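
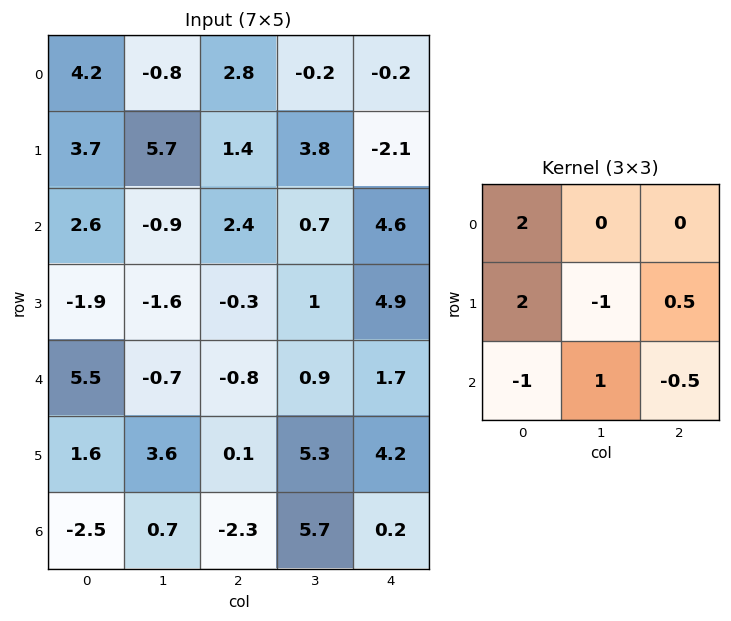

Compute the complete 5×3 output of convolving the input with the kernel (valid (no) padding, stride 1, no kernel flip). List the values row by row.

Output[0,0]: The receptive field on the input at this output position is [4.2 -0.8 2.8 / 3.7 5.7 1.4 / 2.6 -0.9 2.4]. Elementwise product with the kernel and sum: 4.2·2 + 3.7·2 + 5.7·-1 + 1.4·0.5 + 2.6·-1 + -0.9·1 + 2.4·-0.5.
Output[0,1]: The receptive field on the input at this output position is [-0.8 2.8 -0.2 / 5.7 1.4 3.8 / -0.9 2.4 0.7]. Elementwise product with the kernel and sum: -0.8·2 + 5.7·2 + 1.4·-1 + 3.8·0.5 + -0.9·-1 + 2.4·1 + 0.7·-0.5.

6.1 13.25 -0.45
15.15 8.35 8.05
-2.95 -4.75 6.5
9.45 -9.5 0.85
15 2.5 3.3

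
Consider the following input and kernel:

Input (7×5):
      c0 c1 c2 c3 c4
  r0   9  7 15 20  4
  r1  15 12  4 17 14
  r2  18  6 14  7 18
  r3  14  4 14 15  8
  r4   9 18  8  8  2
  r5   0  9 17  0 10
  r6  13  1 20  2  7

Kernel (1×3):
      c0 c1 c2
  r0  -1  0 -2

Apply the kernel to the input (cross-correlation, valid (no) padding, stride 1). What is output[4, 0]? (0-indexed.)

-25

The receptive field on the input at this output position is [9 18 8]. Elementwise product with the kernel and sum: 9·-1 + 8·-2.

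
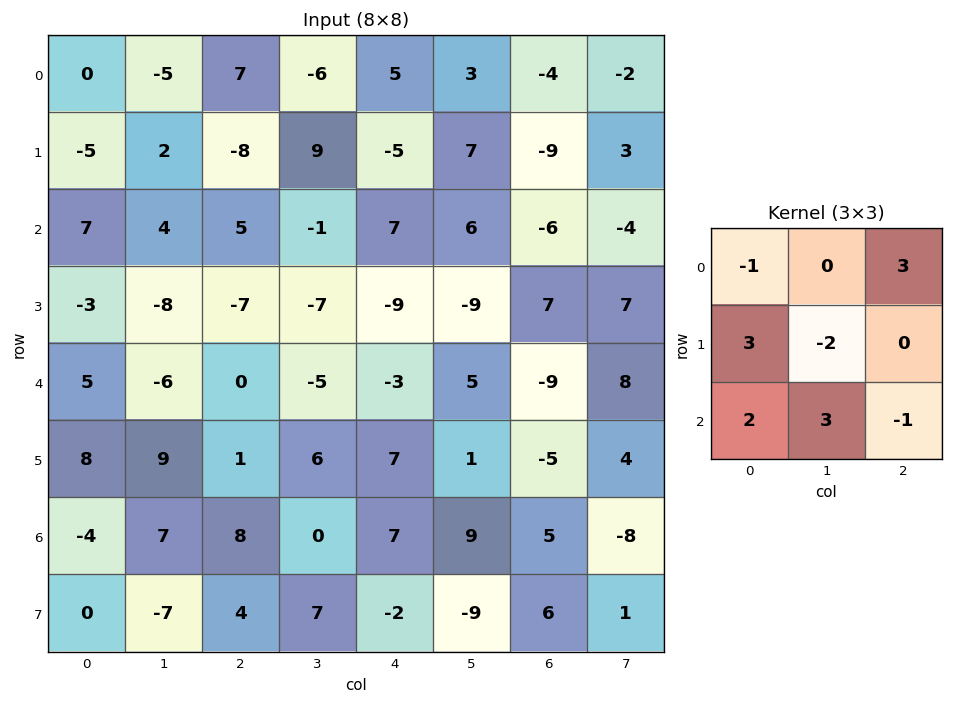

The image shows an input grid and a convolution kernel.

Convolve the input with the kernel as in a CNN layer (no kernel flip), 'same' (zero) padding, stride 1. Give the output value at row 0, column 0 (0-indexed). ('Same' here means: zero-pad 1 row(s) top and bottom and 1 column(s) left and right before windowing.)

-17

The receptive field on the zero-padded input at this output position is [0 0 0 / 0 0 -5 / 0 -5 2]. Elementwise product with the kernel and sum: 0·-1 + 0·3 + 0·3 + 0·-2 + 0·2 + -5·3 + 2·-1.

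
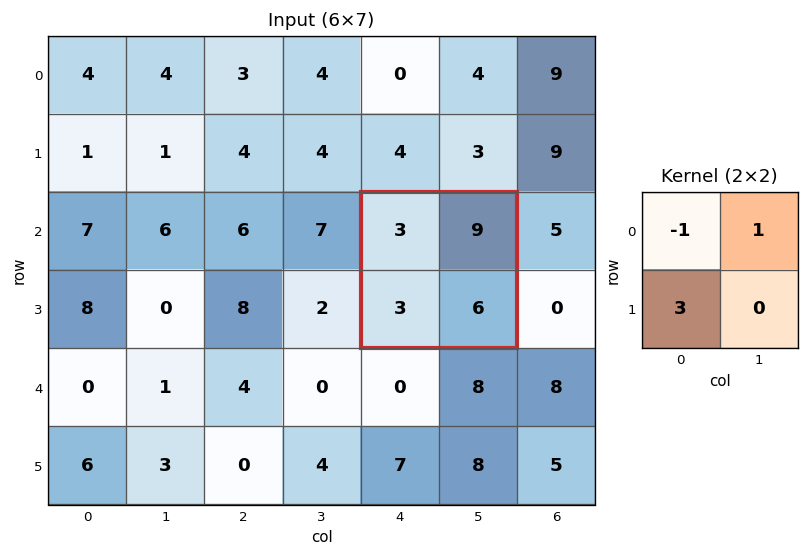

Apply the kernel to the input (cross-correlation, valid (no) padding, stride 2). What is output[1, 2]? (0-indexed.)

The receptive field on the input at this output position is [3 9 / 3 6]. Elementwise product with the kernel and sum: 3·-1 + 9·1 + 3·3.

15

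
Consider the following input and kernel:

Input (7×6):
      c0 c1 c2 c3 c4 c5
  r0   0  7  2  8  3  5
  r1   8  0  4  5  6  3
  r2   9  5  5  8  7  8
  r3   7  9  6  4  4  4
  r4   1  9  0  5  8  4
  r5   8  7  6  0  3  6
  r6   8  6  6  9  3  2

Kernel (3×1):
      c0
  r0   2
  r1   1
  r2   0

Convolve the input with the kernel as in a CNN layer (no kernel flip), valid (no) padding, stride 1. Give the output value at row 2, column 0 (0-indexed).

25

The receptive field on the input at this output position is [9 / 7 / 1]. Elementwise product with the kernel and sum: 9·2 + 7·1.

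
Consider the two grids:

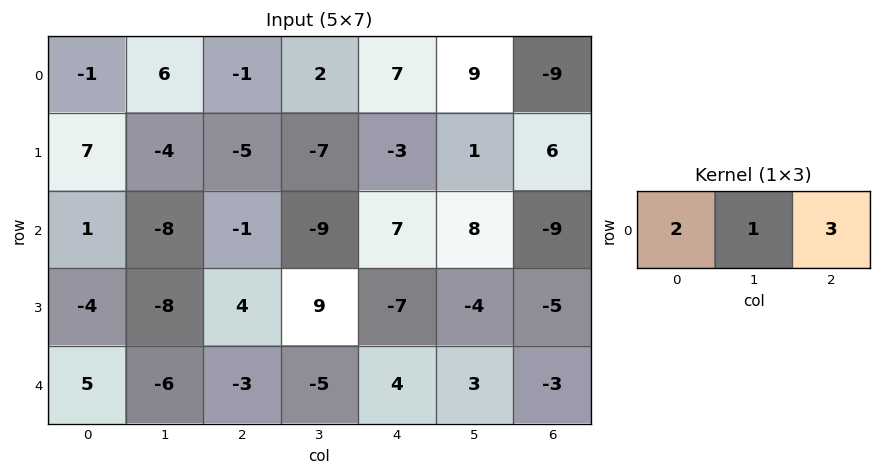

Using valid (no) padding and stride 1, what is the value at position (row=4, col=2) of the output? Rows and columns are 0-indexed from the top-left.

1

The receptive field on the input at this output position is [-3 -5 4]. Elementwise product with the kernel and sum: -3·2 + -5·1 + 4·3.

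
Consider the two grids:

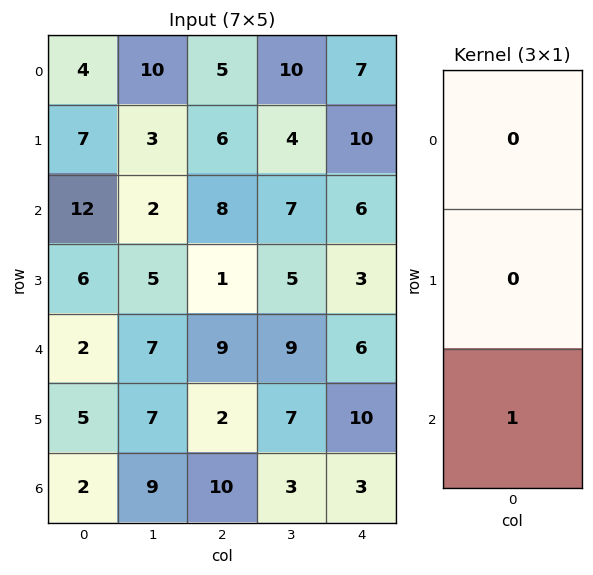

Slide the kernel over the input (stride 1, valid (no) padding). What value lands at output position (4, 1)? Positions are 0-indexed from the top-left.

The receptive field on the input at this output position is [7 / 7 / 9]. Elementwise product with the kernel and sum: 9·1.

9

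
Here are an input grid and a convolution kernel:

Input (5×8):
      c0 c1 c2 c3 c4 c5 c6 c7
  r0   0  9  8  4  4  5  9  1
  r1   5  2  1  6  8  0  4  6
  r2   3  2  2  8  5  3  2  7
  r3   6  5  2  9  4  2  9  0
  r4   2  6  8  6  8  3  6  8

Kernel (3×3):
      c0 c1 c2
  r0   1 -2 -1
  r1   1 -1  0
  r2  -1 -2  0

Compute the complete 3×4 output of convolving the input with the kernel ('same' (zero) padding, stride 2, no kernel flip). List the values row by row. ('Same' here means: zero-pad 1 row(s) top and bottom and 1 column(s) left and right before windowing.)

Output[0,0]: The receptive field on the zero-padded input at this output position is [0 0 0 / 0 0 9 / 0 5 2]. Elementwise product with the kernel and sum: 0·1 + 0·-2 + 0·-1 + 0·1 + 0·-1 + 0·-1 + 5·-2.
Output[0,1]: The receptive field on the zero-padded input at this output position is [0 0 0 / 9 8 4 / 2 1 6]. Elementwise product with the kernel and sum: 0·1 + 0·-2 + 0·-1 + 9·1 + 8·-1 + 2·-1 + 1·-2.

-10 -3 -22 -12
-27 -15 -24 -33
-19 -10 -3 -19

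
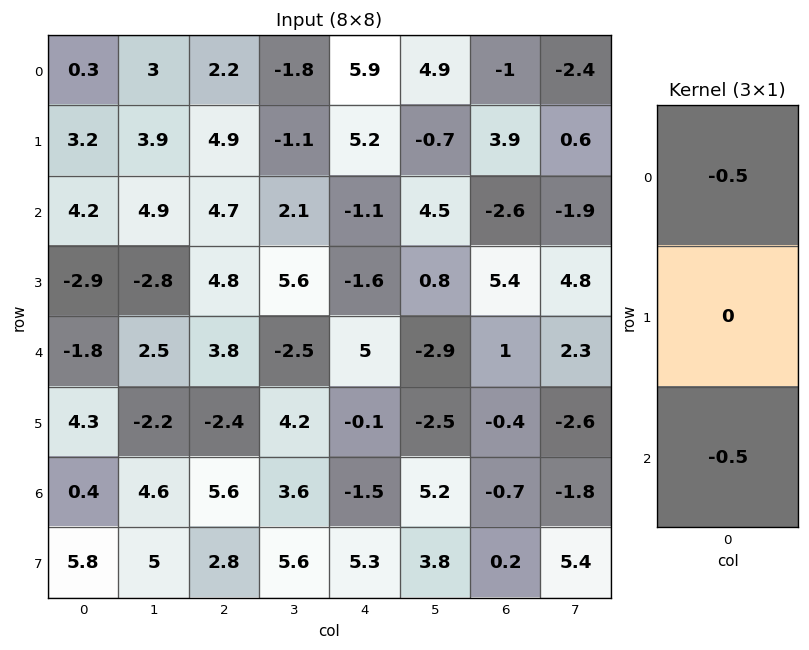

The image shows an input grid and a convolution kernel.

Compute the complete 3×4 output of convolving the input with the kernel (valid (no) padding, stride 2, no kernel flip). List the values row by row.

-2.25 -3.45 -2.4 1.8
-1.2 -4.25 -1.95 0.8
0.7 -4.7 -1.75 -0.15

Output[0,0]: The receptive field on the input at this output position is [0.3 / 3.2 / 4.2]. Elementwise product with the kernel and sum: 0.3·-0.5 + 4.2·-0.5.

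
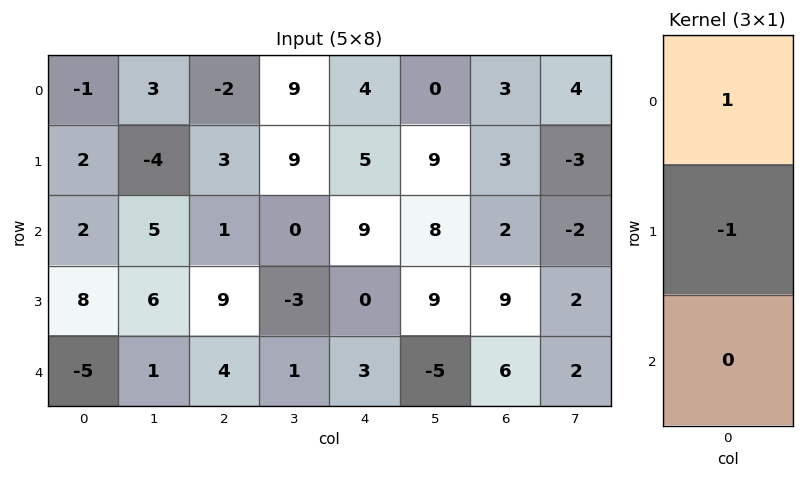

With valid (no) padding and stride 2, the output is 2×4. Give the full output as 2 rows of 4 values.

Output[0,0]: The receptive field on the input at this output position is [-1 / 2 / 2]. Elementwise product with the kernel and sum: -1·1 + 2·-1.

-3 -5 -1 0
-6 -8 9 -7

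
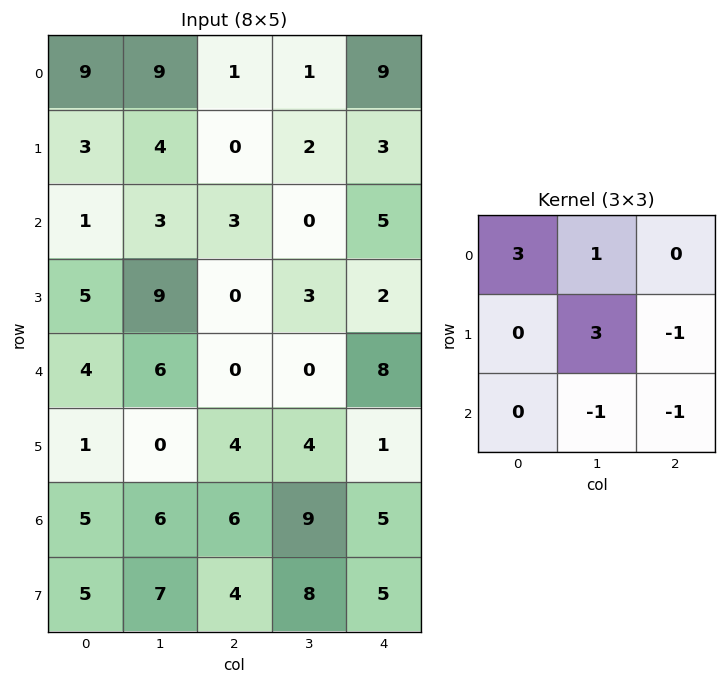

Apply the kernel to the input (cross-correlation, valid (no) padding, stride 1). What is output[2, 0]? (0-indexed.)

The receptive field on the input at this output position is [1 3 3 / 5 9 0 / 4 6 0]. Elementwise product with the kernel and sum: 1·3 + 3·1 + 9·3 + 0·-1 + 6·-1 + 0·-1.

27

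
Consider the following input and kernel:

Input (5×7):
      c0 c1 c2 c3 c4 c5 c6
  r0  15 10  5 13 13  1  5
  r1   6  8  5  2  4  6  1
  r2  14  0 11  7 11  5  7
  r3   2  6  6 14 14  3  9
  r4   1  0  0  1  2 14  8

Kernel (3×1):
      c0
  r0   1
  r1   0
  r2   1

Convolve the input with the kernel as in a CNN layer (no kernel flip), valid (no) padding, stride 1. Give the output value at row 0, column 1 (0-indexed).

10

The receptive field on the input at this output position is [10 / 8 / 0]. Elementwise product with the kernel and sum: 10·1 + 0·1.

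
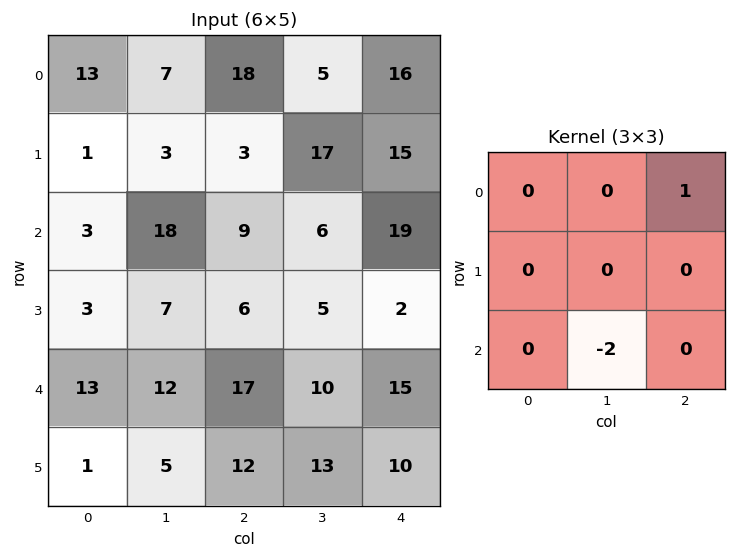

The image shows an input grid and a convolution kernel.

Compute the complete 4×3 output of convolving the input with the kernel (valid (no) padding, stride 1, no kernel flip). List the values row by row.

-18 -13 4
-11 5 5
-15 -28 -1
-4 -19 -24

Output[0,0]: The receptive field on the input at this output position is [13 7 18 / 1 3 3 / 3 18 9]. Elementwise product with the kernel and sum: 18·1 + 18·-2.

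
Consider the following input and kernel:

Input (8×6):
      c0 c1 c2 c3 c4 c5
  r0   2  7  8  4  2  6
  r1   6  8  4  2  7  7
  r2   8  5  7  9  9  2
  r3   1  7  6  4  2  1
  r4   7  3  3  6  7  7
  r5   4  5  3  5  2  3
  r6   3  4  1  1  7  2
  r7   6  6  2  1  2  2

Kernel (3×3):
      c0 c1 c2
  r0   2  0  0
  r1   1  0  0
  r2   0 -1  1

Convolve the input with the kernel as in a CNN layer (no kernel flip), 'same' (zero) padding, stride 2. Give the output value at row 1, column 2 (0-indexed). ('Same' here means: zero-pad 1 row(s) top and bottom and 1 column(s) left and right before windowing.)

12

The receptive field on the zero-padded input at this output position is [2 7 7 / 9 9 2 / 4 2 1]. Elementwise product with the kernel and sum: 2·2 + 9·1 + 2·-1 + 1·1.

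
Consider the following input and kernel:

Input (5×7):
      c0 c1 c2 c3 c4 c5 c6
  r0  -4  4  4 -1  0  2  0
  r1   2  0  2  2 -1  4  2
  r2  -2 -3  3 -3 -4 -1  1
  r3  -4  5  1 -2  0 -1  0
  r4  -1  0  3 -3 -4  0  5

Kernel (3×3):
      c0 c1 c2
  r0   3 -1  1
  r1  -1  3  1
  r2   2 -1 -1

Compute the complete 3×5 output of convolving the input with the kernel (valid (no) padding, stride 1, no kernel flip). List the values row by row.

Output[0,0]: The receptive field on the input at this output position is [-4 4 4 / 2 0 2 / -2 -3 3]. Elementwise product with the kernel and sum: -4·3 + 4·-1 + 4·1 + 2·-1 + 0·3 + 2·1 + -2·2 + -3·-1 + 3·-1.
Output[0,1]: The receptive field on the input at this output position is [4 4 -1 / 0 2 2 / -3 3 -3]. Elementwise product with the kernel and sum: 4·3 + 4·-1 + -1·1 + 0·-1 + 2·3 + 2·1 + -3·2 + 3·-1 + -3·-1.

-16 9 29 -3 5
-10 20 -9 -2 -2
15 -19 14 -7 -26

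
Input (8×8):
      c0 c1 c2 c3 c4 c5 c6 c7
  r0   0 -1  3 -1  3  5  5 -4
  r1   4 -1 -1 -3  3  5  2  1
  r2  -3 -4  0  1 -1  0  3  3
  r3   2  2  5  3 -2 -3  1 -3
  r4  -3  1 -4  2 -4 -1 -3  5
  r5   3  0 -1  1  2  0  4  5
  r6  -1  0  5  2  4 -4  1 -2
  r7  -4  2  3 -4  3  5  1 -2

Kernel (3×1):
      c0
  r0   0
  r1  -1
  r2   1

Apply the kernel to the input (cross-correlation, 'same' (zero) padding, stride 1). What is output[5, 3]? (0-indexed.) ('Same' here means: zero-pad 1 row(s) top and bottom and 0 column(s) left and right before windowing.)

The receptive field on the zero-padded input at this output position is [2 / 1 / 2]. Elementwise product with the kernel and sum: 1·-1 + 2·1.

1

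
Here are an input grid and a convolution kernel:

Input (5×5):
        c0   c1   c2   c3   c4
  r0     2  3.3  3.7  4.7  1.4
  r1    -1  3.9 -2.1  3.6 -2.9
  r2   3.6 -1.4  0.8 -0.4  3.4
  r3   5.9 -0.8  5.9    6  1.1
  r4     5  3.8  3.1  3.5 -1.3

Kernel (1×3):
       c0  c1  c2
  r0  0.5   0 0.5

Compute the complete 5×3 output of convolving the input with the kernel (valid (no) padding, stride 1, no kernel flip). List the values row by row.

Output[0,0]: The receptive field on the input at this output position is [2 3.3 3.7]. Elementwise product with the kernel and sum: 2·0.5 + 3.7·0.5.
Output[0,1]: The receptive field on the input at this output position is [3.3 3.7 4.7]. Elementwise product with the kernel and sum: 3.3·0.5 + 4.7·0.5.

2.85 4 2.55
-1.55 3.75 -2.5
2.2 -0.9 2.1
5.9 2.6 3.5
4.05 3.65 0.9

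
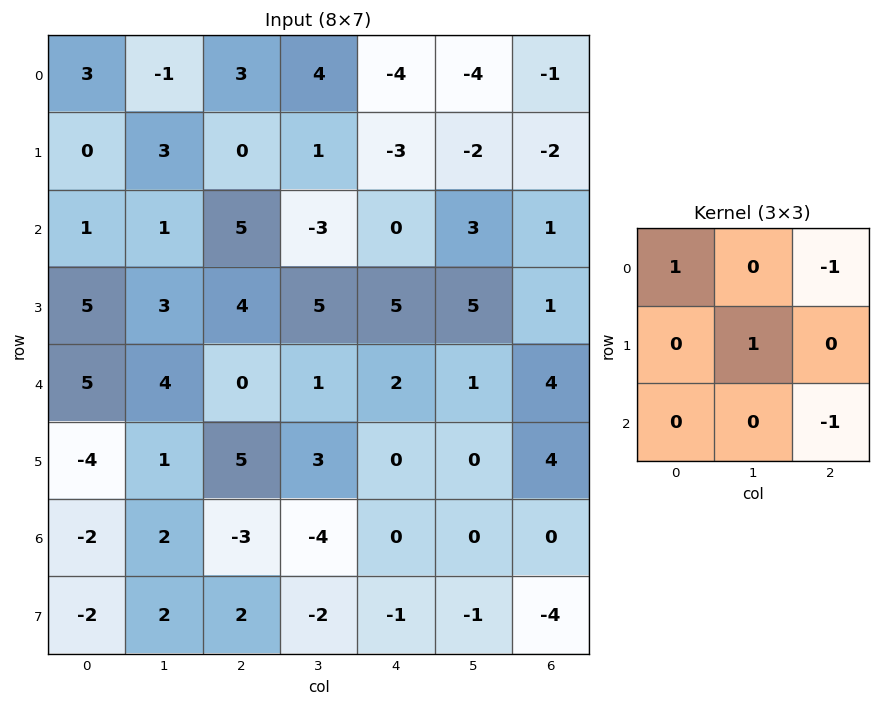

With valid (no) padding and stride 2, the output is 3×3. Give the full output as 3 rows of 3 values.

Output[0,0]: The receptive field on the input at this output position is [3 -1 3 / 0 3 0 / 1 1 5]. Elementwise product with the kernel and sum: 3·1 + 3·-1 + 3·1 + 5·-1.

-2 8 -6
-1 8 0
9 1 -2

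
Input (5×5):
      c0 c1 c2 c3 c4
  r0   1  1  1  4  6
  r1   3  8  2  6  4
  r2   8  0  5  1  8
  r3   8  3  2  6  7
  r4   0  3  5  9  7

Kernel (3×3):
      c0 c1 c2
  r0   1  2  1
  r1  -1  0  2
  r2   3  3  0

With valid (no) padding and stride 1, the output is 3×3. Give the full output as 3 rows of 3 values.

Output[0,0]: The receptive field on the input at this output position is [1 1 1 / 3 8 2 / 8 0 5]. Elementwise product with the kernel and sum: 1·1 + 1·2 + 1·1 + 3·-1 + 2·2 + 8·3 + 0·3.
Output[0,1]: The receptive field on the input at this output position is [1 1 4 / 8 2 6 / 0 5 1]. Elementwise product with the kernel and sum: 1·1 + 1·2 + 4·1 + 8·-1 + 6·2 + 0·3 + 5·3.

29 26 39
56 35 53
18 44 69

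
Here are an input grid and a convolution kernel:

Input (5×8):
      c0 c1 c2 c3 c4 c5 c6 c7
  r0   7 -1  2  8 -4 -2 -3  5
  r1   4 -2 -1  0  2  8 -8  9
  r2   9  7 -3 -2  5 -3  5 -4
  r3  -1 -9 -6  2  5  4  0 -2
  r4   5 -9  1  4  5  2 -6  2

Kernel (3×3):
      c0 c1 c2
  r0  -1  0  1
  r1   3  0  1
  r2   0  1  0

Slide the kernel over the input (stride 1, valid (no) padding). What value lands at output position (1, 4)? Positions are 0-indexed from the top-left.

14

The receptive field on the input at this output position is [2 8 -8 / 5 -3 5 / 5 4 0]. Elementwise product with the kernel and sum: 2·-1 + -8·1 + 5·3 + 5·1 + 4·1.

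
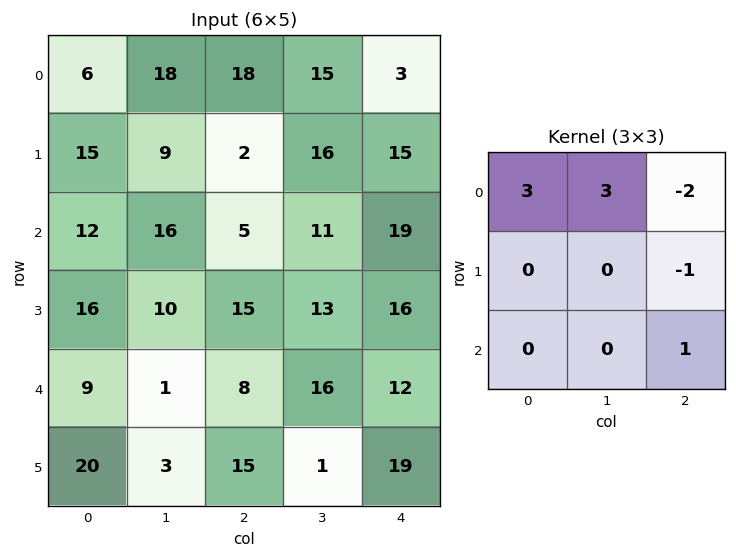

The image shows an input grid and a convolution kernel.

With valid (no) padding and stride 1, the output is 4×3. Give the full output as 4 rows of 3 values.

Output[0,0]: The receptive field on the input at this output position is [6 18 18 / 15 9 2 / 12 16 5]. Elementwise product with the kernel and sum: 6·3 + 18·3 + 18·-2 + 2·-1 + 5·1.
Output[0,1]: The receptive field on the input at this output position is [18 18 15 / 9 2 16 / 16 5 11]. Elementwise product with the kernel and sum: 18·3 + 18·3 + 15·-2 + 16·-1 + 11·1.

39 73 97
78 3 21
67 44 6
55 34 59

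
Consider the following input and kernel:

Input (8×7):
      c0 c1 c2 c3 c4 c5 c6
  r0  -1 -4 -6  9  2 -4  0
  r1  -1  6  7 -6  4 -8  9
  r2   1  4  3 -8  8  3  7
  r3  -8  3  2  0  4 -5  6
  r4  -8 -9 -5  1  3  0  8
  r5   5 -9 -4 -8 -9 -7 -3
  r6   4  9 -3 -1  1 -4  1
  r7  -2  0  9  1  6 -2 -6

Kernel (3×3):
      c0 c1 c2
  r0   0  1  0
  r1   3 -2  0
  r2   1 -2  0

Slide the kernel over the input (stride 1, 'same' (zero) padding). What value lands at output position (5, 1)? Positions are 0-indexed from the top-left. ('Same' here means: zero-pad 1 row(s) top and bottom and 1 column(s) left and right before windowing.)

The receptive field on the zero-padded input at this output position is [-8 -9 -5 / 5 -9 -4 / 4 9 -3]. Elementwise product with the kernel and sum: -9·1 + 5·3 + -9·-2 + 4·1 + 9·-2.

10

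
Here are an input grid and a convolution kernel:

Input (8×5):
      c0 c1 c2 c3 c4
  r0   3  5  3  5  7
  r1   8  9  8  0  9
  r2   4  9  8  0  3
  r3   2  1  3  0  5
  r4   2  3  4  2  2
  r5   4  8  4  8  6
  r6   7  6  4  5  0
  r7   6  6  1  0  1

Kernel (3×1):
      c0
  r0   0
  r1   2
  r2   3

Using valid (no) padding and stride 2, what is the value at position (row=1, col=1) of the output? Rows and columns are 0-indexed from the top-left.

18

The receptive field on the input at this output position is [8 / 3 / 4]. Elementwise product with the kernel and sum: 3·2 + 4·3.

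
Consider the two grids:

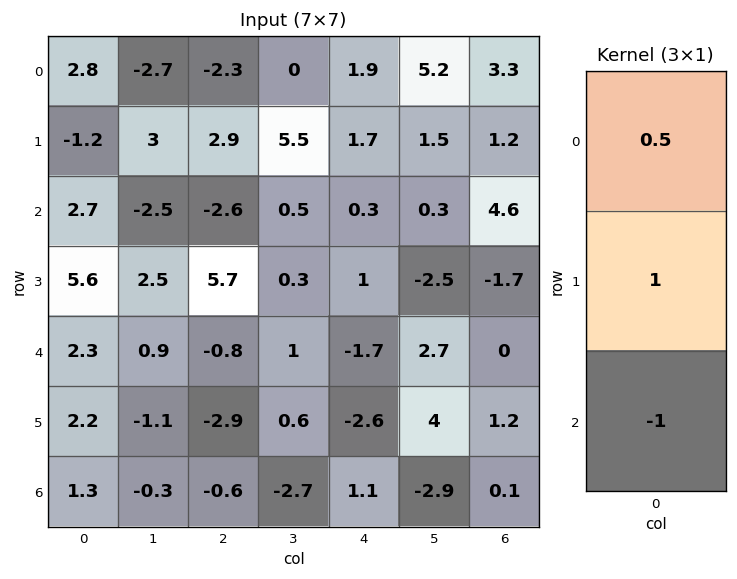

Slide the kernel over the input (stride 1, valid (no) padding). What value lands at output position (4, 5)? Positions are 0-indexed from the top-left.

8.25

The receptive field on the input at this output position is [2.7 / 4 / -2.9]. Elementwise product with the kernel and sum: 2.7·0.5 + 4·1 + -2.9·-1.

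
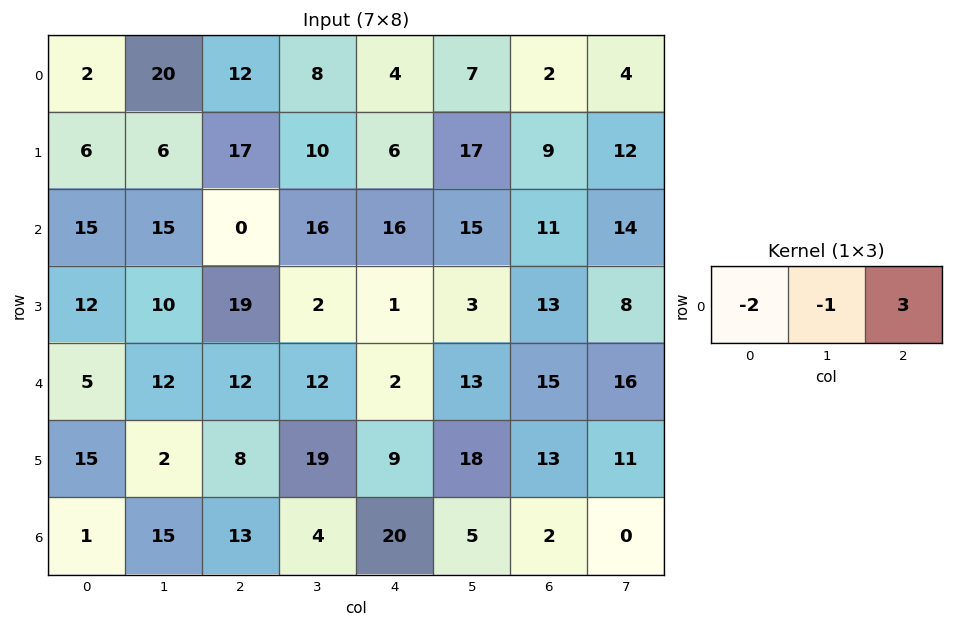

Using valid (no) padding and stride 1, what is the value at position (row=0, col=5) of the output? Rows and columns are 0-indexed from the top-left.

-4

The receptive field on the input at this output position is [7 2 4]. Elementwise product with the kernel and sum: 7·-2 + 2·-1 + 4·3.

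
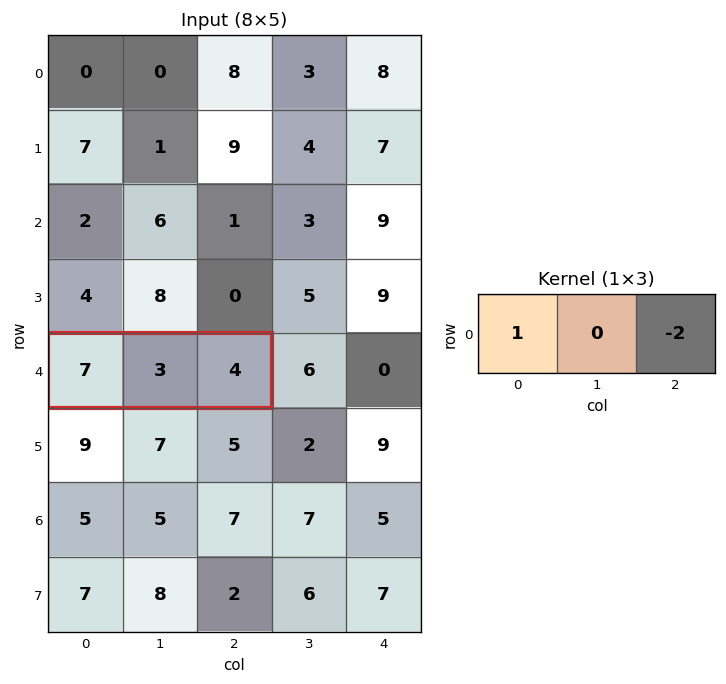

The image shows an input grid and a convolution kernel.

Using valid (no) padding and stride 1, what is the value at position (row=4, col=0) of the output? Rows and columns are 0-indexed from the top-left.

The receptive field on the input at this output position is [7 3 4]. Elementwise product with the kernel and sum: 7·1 + 4·-2.

-1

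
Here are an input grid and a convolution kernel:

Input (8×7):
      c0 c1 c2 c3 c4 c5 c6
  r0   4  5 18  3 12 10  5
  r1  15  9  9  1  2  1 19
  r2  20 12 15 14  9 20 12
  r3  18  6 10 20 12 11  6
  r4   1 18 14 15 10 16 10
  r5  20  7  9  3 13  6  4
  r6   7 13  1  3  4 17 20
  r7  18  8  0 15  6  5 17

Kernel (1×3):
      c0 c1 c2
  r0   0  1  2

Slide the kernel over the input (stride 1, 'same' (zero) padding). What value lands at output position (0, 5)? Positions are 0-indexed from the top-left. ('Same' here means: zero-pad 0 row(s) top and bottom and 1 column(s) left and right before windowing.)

20

The receptive field on the zero-padded input at this output position is [12 10 5]. Elementwise product with the kernel and sum: 10·1 + 5·2.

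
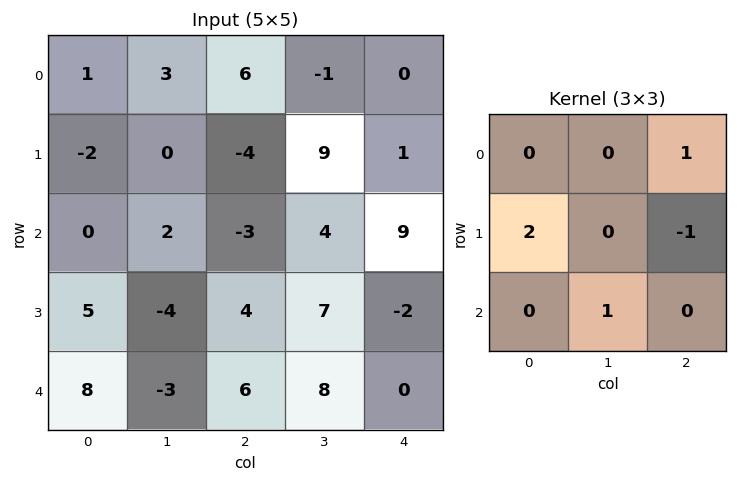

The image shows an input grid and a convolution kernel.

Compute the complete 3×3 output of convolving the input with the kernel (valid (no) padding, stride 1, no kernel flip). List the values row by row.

Output[0,0]: The receptive field on the input at this output position is [1 3 6 / -2 0 -4 / 0 2 -3]. Elementwise product with the kernel and sum: 6·1 + -2·2 + -4·-1 + 2·1.
Output[0,1]: The receptive field on the input at this output position is [3 6 -1 / 0 -4 9 / 2 -3 4]. Elementwise product with the kernel and sum: -1·1 + 0·2 + 9·-1 + -3·1.

8 -13 -5
-5 13 -7
0 -5 27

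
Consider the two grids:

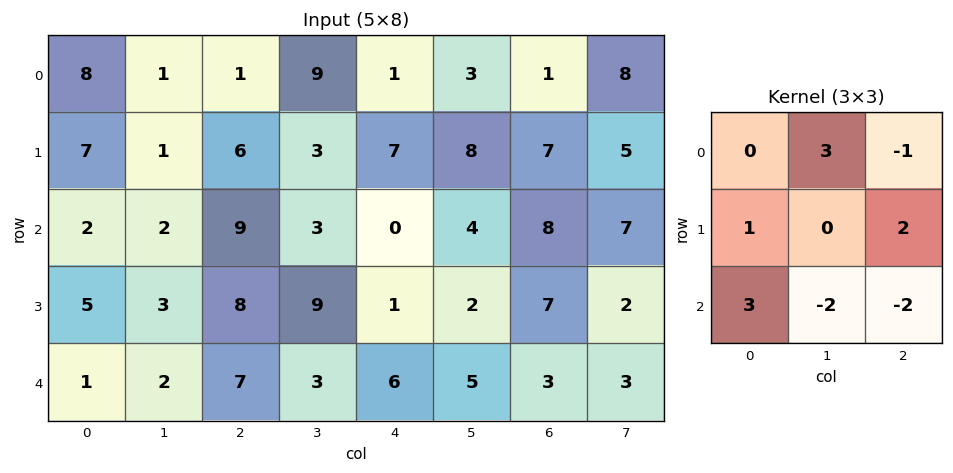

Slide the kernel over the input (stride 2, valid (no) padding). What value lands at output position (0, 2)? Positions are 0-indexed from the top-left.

The receptive field on the input at this output position is [1 3 1 / 7 8 7 / 0 4 8]. Elementwise product with the kernel and sum: 3·3 + 1·-1 + 7·1 + 7·2 + 0·3 + 4·-2 + 8·-2.

5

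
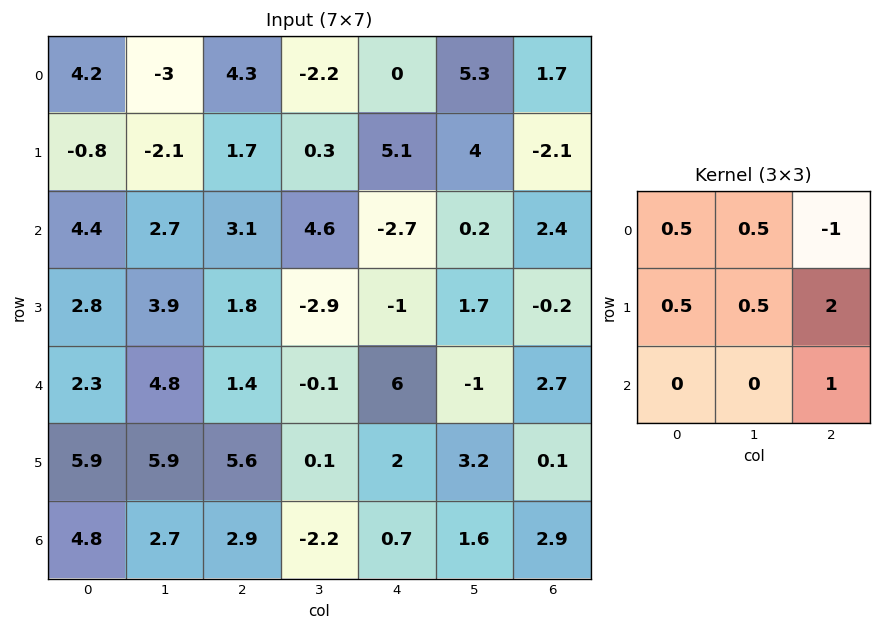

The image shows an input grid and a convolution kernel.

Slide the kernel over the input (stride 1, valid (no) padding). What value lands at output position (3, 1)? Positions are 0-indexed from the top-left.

8.75

The receptive field on the input at this output position is [3.9 1.8 -2.9 / 4.8 1.4 -0.1 / 5.9 5.6 0.1]. Elementwise product with the kernel and sum: 3.9·0.5 + 1.8·0.5 + -2.9·-1 + 4.8·0.5 + 1.4·0.5 + -0.1·2 + 0.1·1.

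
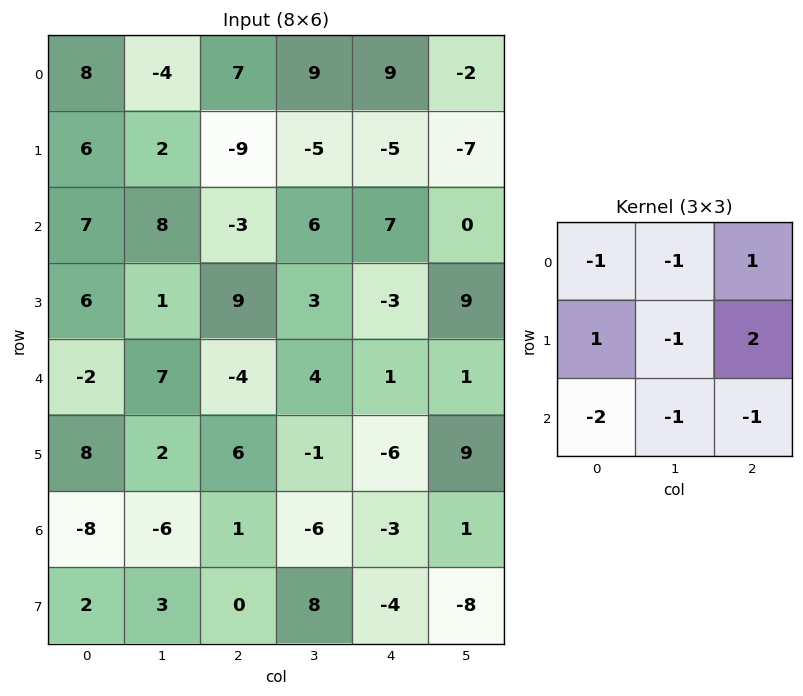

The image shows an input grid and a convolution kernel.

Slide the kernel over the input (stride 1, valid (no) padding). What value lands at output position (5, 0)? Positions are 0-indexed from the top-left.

The receptive field on the input at this output position is [8 2 6 / -8 -6 1 / 2 3 0]. Elementwise product with the kernel and sum: 8·-1 + 2·-1 + 6·1 + -8·1 + -6·-1 + 1·2 + 2·-2 + 3·-1 + 0·-1.

-11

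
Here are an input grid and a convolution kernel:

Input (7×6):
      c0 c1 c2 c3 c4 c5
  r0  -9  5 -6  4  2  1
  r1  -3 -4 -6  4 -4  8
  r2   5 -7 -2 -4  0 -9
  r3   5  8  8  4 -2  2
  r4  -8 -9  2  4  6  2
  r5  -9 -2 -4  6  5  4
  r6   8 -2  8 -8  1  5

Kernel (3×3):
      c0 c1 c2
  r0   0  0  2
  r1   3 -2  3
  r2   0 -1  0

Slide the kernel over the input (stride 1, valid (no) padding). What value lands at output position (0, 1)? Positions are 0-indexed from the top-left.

22

The receptive field on the input at this output position is [5 -6 4 / -4 -6 4 / -7 -2 -4]. Elementwise product with the kernel and sum: 4·2 + -4·3 + -6·-2 + 4·3 + -2·-1.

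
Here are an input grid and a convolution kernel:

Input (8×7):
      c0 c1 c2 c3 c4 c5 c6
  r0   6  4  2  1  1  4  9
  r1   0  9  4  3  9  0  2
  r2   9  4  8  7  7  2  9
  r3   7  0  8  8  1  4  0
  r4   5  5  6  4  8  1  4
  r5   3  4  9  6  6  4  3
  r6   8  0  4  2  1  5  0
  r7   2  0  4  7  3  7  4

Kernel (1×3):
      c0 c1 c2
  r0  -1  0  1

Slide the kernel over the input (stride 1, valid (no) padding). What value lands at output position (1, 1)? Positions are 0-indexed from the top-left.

The receptive field on the input at this output position is [9 4 3]. Elementwise product with the kernel and sum: 9·-1 + 3·1.

-6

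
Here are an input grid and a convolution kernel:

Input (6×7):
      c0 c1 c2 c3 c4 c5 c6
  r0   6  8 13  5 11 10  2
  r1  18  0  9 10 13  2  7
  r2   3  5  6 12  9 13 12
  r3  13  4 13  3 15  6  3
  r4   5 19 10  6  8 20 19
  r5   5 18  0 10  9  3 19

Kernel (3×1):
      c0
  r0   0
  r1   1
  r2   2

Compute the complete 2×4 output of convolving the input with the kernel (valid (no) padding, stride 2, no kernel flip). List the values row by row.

Output[0,0]: The receptive field on the input at this output position is [6 / 18 / 3]. Elementwise product with the kernel and sum: 18·1 + 3·2.

24 21 31 31
23 33 31 41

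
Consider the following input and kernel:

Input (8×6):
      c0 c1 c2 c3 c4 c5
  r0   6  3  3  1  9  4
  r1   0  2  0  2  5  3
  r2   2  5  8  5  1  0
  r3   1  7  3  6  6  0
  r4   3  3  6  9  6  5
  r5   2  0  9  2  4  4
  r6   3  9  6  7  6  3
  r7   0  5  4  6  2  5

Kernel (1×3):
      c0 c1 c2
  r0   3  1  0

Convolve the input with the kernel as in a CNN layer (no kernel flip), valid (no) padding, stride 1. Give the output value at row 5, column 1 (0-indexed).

9

The receptive field on the input at this output position is [0 9 2]. Elementwise product with the kernel and sum: 0·3 + 9·1.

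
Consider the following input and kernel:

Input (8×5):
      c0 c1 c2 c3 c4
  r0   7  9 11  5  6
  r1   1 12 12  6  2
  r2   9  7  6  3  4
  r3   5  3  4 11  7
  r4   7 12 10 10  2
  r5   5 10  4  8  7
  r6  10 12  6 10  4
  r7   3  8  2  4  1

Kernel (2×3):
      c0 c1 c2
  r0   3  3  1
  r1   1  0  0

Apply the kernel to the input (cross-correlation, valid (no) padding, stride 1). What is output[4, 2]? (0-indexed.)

66

The receptive field on the input at this output position is [10 10 2 / 4 8 7]. Elementwise product with the kernel and sum: 10·3 + 10·3 + 2·1 + 4·1.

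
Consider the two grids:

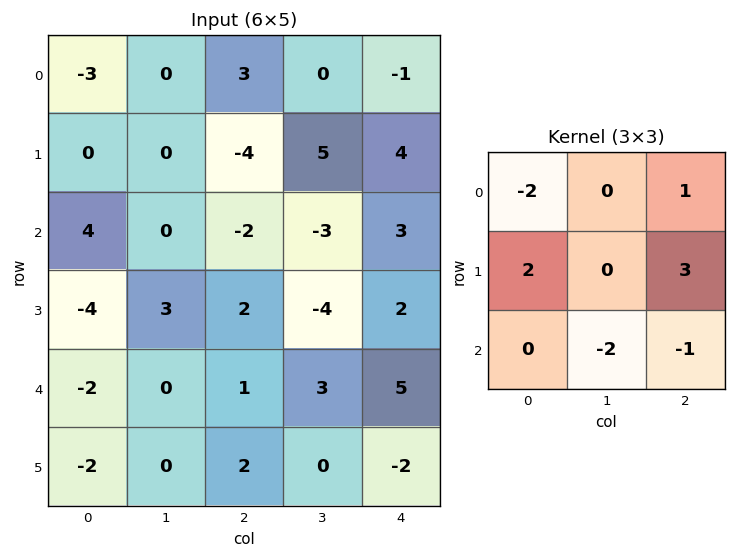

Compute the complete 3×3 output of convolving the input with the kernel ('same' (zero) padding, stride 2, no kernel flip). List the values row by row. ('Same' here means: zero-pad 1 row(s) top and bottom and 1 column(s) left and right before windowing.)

0 3 -8
5 -4 -20
7 -5 18

Output[0,0]: The receptive field on the zero-padded input at this output position is [0 0 0 / 0 -3 0 / 0 0 0]. Elementwise product with the kernel and sum: 0·-2 + 0·1 + 0·2 + 0·3 + 0·-2 + 0·-1.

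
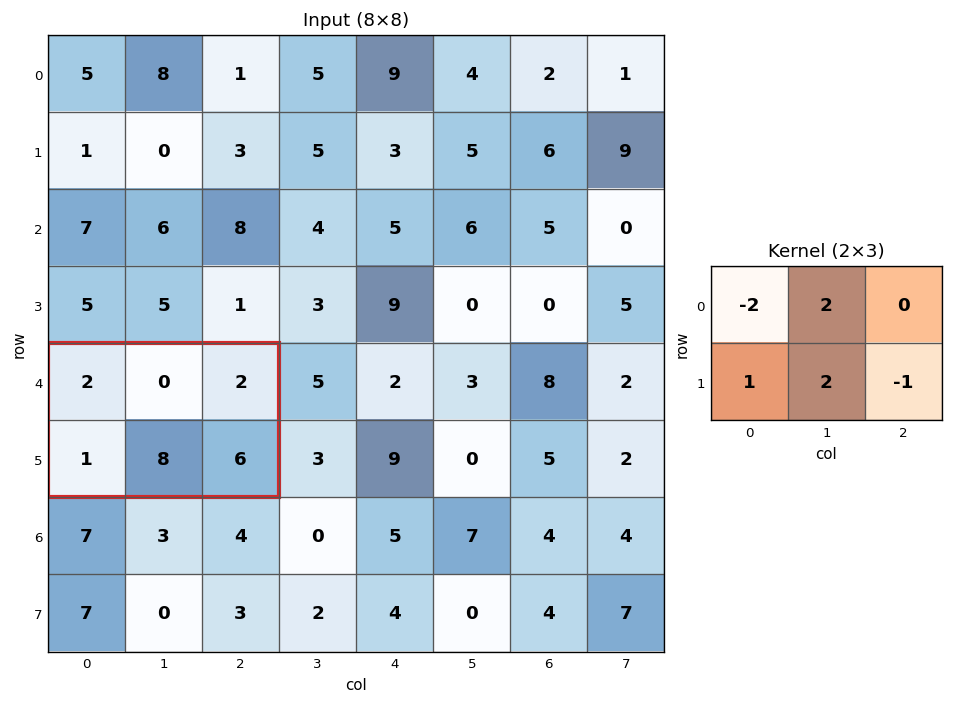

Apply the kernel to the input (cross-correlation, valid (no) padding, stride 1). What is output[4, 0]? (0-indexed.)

The receptive field on the input at this output position is [2 0 2 / 1 8 6]. Elementwise product with the kernel and sum: 2·-2 + 0·2 + 1·1 + 8·2 + 6·-1.

7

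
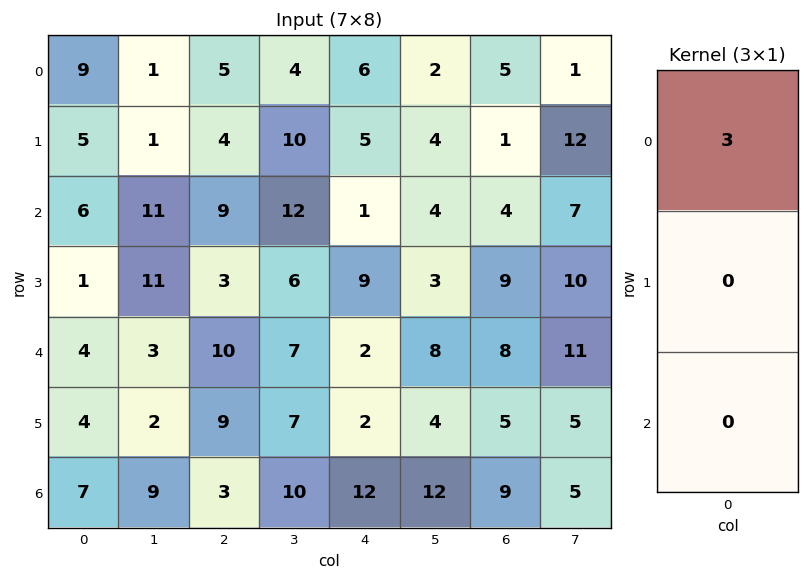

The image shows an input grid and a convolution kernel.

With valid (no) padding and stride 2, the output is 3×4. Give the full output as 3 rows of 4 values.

Output[0,0]: The receptive field on the input at this output position is [9 / 5 / 6]. Elementwise product with the kernel and sum: 9·3.

27 15 18 15
18 27 3 12
12 30 6 24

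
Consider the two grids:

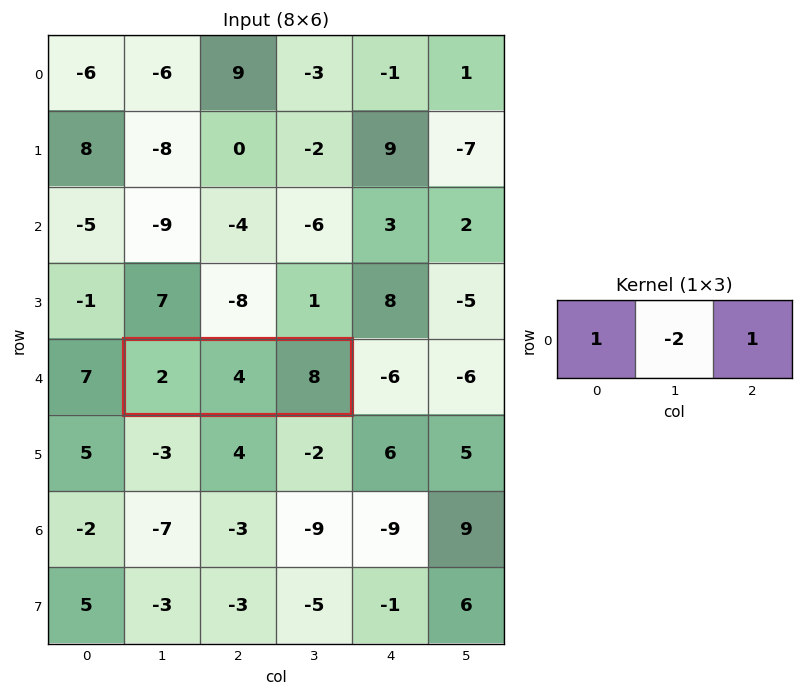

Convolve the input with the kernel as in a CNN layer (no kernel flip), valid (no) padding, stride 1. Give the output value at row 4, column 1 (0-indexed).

The receptive field on the input at this output position is [2 4 8]. Elementwise product with the kernel and sum: 2·1 + 4·-2 + 8·1.

2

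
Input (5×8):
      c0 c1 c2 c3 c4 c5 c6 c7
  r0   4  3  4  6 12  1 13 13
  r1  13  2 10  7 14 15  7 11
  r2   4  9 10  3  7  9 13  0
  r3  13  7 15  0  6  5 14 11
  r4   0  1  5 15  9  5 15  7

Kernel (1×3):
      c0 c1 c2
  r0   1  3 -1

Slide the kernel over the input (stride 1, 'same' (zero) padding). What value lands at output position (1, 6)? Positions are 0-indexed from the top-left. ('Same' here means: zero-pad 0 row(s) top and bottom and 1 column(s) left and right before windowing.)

The receptive field on the zero-padded input at this output position is [15 7 11]. Elementwise product with the kernel and sum: 15·1 + 7·3 + 11·-1.

25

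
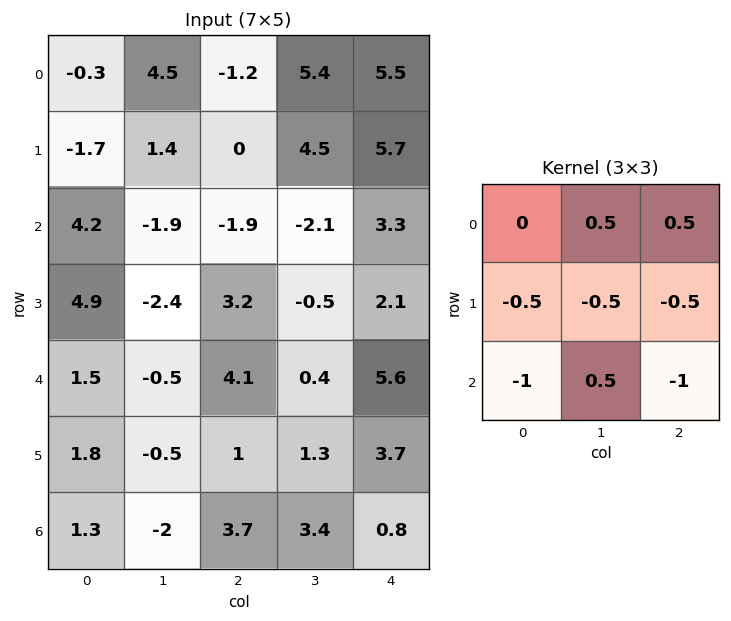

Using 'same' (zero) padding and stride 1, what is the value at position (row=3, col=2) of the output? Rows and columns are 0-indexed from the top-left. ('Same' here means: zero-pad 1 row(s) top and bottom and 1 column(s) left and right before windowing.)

The receptive field on the zero-padded input at this output position is [-1.9 -1.9 -2.1 / -2.4 3.2 -0.5 / -0.5 4.1 0.4]. Elementwise product with the kernel and sum: -1.9·0.5 + -2.1·0.5 + -2.4·-0.5 + 3.2·-0.5 + -0.5·-0.5 + -0.5·-1 + 4.1·0.5 + 0.4·-1.

-0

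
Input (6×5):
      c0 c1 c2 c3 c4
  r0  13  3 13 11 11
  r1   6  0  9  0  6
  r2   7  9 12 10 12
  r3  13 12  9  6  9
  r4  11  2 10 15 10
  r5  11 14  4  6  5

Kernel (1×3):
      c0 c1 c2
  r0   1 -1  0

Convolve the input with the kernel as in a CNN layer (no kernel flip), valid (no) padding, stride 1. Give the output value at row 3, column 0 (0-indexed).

The receptive field on the input at this output position is [13 12 9]. Elementwise product with the kernel and sum: 13·1 + 12·-1.

1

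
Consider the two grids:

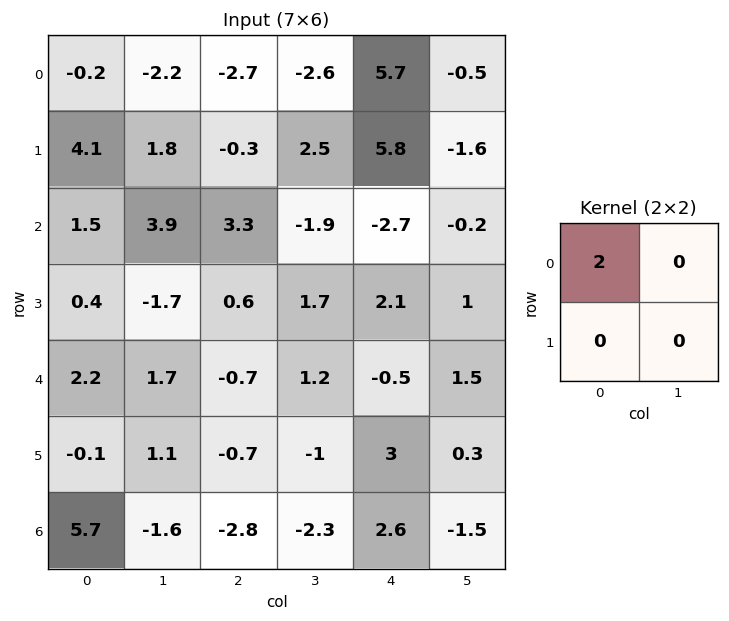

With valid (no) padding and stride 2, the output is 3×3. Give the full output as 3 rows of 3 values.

-0.4 -5.4 11.4
3 6.6 -5.4
4.4 -1.4 -1

Output[0,0]: The receptive field on the input at this output position is [-0.2 -2.2 / 4.1 1.8]. Elementwise product with the kernel and sum: -0.2·2.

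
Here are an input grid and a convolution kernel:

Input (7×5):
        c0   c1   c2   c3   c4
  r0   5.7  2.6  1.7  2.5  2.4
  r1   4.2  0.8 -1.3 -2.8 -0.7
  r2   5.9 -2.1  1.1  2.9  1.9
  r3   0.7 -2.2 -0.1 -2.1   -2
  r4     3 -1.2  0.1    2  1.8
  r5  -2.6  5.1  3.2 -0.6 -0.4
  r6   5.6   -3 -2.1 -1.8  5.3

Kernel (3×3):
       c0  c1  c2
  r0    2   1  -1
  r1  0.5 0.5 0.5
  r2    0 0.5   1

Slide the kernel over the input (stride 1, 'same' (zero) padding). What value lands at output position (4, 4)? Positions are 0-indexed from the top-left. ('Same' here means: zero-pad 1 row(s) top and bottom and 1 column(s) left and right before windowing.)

-4.5

The receptive field on the zero-padded input at this output position is [-2.1 -2 0 / 2 1.8 0 / -0.6 -0.4 0]. Elementwise product with the kernel and sum: -2.1·2 + -2·1 + 0·-1 + 2·0.5 + 1.8·0.5 + 0·0.5 + -0.4·0.5 + 0·1.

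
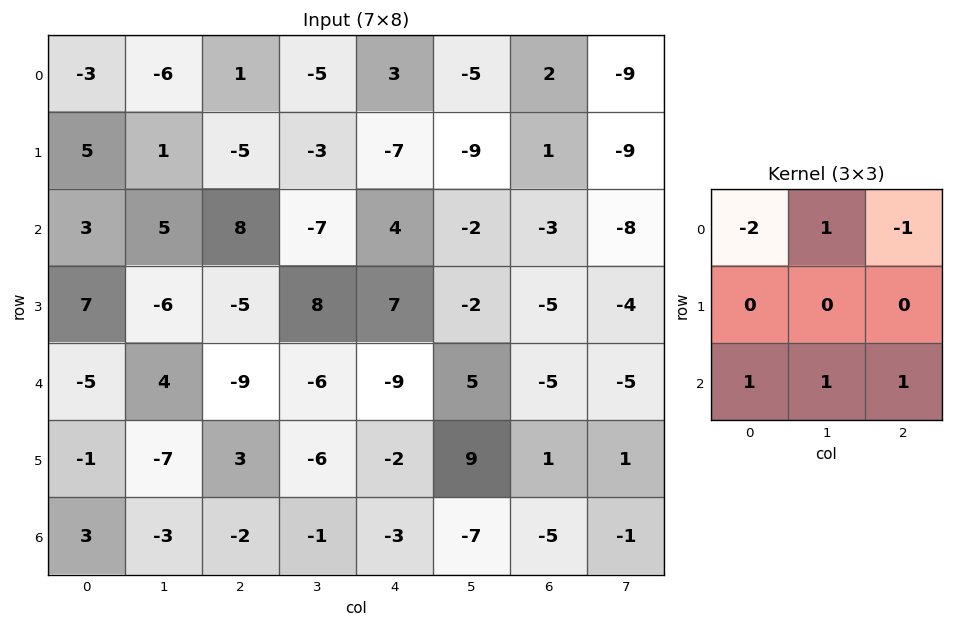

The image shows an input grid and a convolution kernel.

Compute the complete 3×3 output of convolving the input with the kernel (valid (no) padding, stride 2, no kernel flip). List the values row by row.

15 -5 -14
-19 -51 -16
21 15 13

Output[0,0]: The receptive field on the input at this output position is [-3 -6 1 / 5 1 -5 / 3 5 8]. Elementwise product with the kernel and sum: -3·-2 + -6·1 + 1·-1 + 3·1 + 5·1 + 8·1.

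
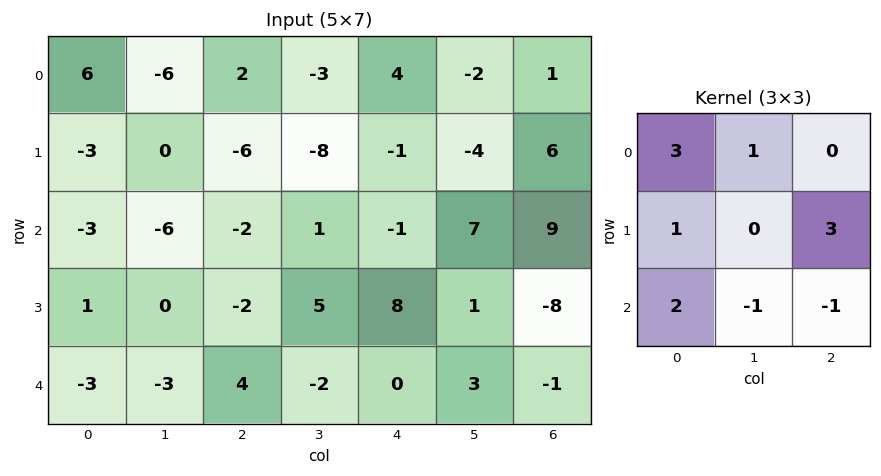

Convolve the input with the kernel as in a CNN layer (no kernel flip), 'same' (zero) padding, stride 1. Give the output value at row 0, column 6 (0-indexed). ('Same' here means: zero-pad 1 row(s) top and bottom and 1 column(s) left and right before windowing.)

-16

The receptive field on the zero-padded input at this output position is [0 0 0 / -2 1 0 / -4 6 0]. Elementwise product with the kernel and sum: 0·3 + 0·1 + -2·1 + 0·3 + -4·2 + 6·-1 + 0·-1.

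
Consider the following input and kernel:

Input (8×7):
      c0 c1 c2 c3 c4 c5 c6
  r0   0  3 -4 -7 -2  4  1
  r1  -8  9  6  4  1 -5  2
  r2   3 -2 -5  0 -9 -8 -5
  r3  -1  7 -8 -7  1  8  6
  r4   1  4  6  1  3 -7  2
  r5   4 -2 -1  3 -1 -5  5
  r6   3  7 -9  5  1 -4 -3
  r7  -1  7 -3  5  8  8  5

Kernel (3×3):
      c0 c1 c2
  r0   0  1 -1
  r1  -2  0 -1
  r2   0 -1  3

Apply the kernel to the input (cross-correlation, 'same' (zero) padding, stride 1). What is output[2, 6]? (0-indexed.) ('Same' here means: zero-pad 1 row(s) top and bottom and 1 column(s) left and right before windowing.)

12

The receptive field on the zero-padded input at this output position is [-5 2 0 / -8 -5 0 / 8 6 0]. Elementwise product with the kernel and sum: 2·1 + 0·-1 + -8·-2 + 0·-1 + 6·-1 + 0·3.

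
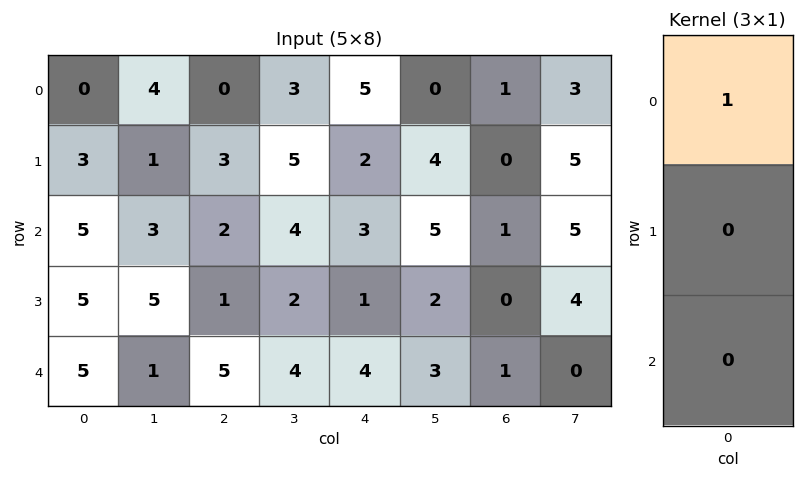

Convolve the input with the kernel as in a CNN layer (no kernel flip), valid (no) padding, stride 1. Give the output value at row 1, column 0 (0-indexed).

The receptive field on the input at this output position is [3 / 5 / 5]. Elementwise product with the kernel and sum: 3·1.

3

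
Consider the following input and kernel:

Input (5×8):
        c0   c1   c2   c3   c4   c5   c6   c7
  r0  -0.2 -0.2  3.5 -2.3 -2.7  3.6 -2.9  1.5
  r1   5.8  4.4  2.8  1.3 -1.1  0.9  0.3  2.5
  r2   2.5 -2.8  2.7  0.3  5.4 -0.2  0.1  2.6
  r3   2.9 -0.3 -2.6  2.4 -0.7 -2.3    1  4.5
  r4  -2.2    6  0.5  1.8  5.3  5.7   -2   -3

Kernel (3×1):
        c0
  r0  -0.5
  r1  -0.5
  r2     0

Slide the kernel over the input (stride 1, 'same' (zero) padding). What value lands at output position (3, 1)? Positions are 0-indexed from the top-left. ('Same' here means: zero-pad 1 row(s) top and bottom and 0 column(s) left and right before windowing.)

1.55

The receptive field on the zero-padded input at this output position is [-2.8 / -0.3 / 6]. Elementwise product with the kernel and sum: -2.8·-0.5 + -0.3·-0.5.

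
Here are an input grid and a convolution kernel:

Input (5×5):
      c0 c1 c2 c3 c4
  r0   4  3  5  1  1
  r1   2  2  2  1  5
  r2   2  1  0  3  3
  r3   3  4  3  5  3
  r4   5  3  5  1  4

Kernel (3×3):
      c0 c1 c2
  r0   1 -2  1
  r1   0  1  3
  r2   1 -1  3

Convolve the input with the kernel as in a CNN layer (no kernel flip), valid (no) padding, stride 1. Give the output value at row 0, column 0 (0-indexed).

The receptive field on the input at this output position is [4 3 5 / 2 2 2 / 2 1 0]. Elementwise product with the kernel and sum: 4·1 + 3·-2 + 5·1 + 2·1 + 2·3 + 2·1 + 1·-1 + 0·3.

12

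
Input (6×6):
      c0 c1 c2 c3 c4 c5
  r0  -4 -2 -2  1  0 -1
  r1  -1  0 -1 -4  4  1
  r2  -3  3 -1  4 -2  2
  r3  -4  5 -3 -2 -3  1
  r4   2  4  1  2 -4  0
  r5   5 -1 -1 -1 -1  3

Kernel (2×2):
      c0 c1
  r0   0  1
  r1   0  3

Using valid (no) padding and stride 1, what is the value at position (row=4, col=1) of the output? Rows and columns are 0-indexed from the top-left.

The receptive field on the input at this output position is [4 1 / -1 -1]. Elementwise product with the kernel and sum: 1·1 + -1·3.

-2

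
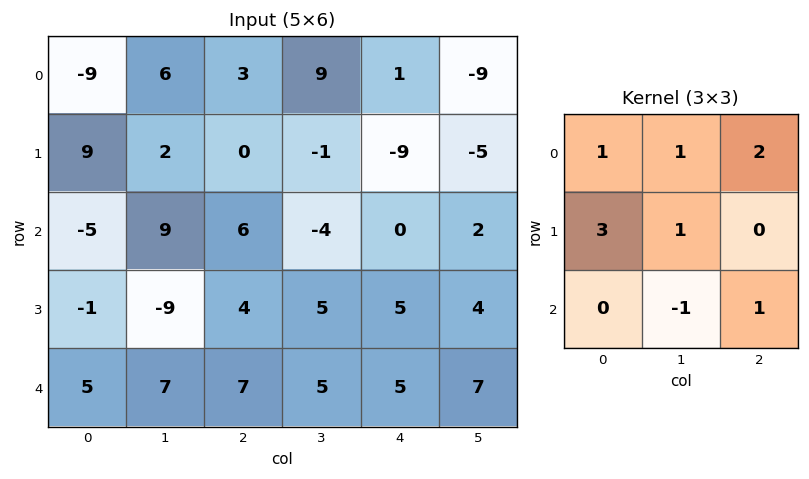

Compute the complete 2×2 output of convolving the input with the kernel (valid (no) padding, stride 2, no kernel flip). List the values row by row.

Output[0,0]: The receptive field on the input at this output position is [-9 6 3 / 9 2 0 / -5 9 6]. Elementwise product with the kernel and sum: -9·1 + 6·1 + 3·2 + 9·3 + 2·1 + 9·-1 + 6·1.

29 17
4 19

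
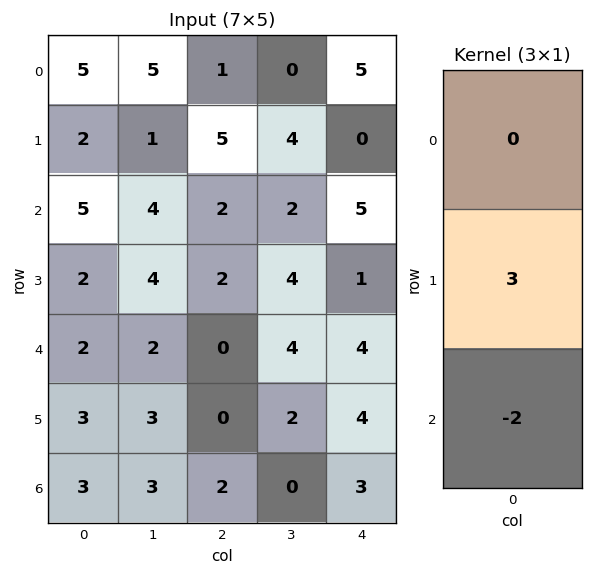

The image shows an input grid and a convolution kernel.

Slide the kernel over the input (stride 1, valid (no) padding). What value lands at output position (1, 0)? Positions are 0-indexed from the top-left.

The receptive field on the input at this output position is [2 / 5 / 2]. Elementwise product with the kernel and sum: 5·3 + 2·-2.

11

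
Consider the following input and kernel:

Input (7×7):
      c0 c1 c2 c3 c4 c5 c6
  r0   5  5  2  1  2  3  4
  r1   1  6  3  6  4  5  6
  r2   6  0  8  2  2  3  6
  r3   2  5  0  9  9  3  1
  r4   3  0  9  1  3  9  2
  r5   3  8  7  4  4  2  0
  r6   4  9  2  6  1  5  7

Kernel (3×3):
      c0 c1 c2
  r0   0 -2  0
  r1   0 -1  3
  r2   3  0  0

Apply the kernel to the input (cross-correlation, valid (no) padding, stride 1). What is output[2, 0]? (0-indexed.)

The receptive field on the input at this output position is [6 0 8 / 2 5 0 / 3 0 9]. Elementwise product with the kernel and sum: 0·-2 + 5·-1 + 0·3 + 3·3.

4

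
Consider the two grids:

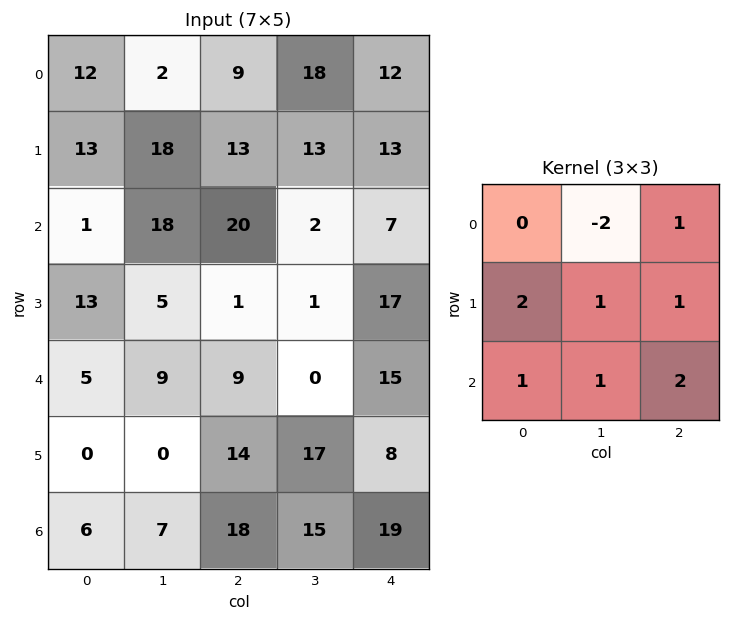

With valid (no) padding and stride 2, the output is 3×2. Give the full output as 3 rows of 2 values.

Output[0,0]: The receptive field on the input at this output position is [12 2 9 / 13 18 13 / 1 18 20]. Elementwise product with the kernel and sum: 2·-2 + 9·1 + 13·2 + 18·1 + 13·1 + 1·1 + 18·1 + 20·2.
Output[0,1]: The receptive field on the input at this output position is [9 18 12 / 13 13 13 / 20 2 7]. Elementwise product with the kernel and sum: 18·-2 + 12·1 + 13·2 + 13·1 + 13·1 + 20·1 + 2·1 + 7·2.

121 64
48 62
54 139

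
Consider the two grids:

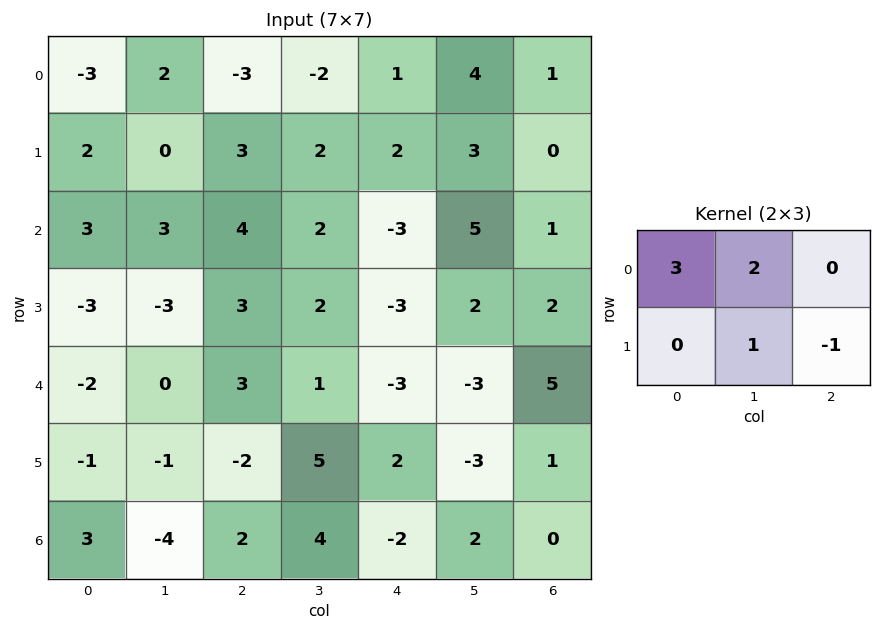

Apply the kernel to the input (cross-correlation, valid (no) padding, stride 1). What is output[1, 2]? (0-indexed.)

The receptive field on the input at this output position is [3 2 2 / 4 2 -3]. Elementwise product with the kernel and sum: 3·3 + 2·2 + 2·1 + -3·-1.

18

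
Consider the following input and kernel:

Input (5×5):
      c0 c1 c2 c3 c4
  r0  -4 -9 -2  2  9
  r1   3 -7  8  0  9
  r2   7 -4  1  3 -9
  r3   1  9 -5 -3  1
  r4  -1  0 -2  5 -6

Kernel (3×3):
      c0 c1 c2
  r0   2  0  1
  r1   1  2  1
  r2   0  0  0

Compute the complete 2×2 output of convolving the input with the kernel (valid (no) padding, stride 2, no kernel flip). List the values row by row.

-13 22
29 -17

Output[0,0]: The receptive field on the input at this output position is [-4 -9 -2 / 3 -7 8 / 7 -4 1]. Elementwise product with the kernel and sum: -4·2 + -2·1 + 3·1 + -7·2 + 8·1.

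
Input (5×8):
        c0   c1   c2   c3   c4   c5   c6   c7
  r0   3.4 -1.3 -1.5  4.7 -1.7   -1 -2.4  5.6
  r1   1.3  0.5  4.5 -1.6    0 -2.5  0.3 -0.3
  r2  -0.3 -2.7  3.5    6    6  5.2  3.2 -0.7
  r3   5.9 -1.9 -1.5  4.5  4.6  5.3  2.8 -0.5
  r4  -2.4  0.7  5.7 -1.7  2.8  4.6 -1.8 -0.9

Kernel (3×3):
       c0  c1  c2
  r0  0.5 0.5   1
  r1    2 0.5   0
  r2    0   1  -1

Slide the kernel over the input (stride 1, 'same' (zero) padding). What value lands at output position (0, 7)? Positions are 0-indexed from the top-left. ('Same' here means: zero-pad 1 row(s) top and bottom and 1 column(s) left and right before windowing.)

-2.3

The receptive field on the zero-padded input at this output position is [0 0 0 / -2.4 5.6 0 / 0.3 -0.3 0]. Elementwise product with the kernel and sum: 0·0.5 + 0·0.5 + 0·1 + -2.4·2 + 5.6·0.5 + -0.3·1 + 0·-1.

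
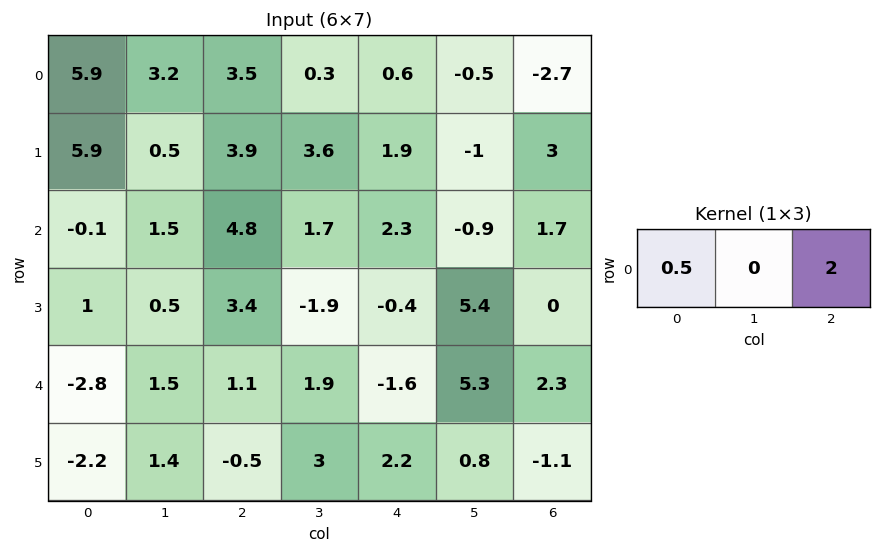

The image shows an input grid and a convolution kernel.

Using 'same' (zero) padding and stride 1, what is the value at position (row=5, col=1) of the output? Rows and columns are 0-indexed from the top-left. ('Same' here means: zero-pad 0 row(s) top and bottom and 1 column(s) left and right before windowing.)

-2.1

The receptive field on the zero-padded input at this output position is [-2.2 1.4 -0.5]. Elementwise product with the kernel and sum: -2.2·0.5 + -0.5·2.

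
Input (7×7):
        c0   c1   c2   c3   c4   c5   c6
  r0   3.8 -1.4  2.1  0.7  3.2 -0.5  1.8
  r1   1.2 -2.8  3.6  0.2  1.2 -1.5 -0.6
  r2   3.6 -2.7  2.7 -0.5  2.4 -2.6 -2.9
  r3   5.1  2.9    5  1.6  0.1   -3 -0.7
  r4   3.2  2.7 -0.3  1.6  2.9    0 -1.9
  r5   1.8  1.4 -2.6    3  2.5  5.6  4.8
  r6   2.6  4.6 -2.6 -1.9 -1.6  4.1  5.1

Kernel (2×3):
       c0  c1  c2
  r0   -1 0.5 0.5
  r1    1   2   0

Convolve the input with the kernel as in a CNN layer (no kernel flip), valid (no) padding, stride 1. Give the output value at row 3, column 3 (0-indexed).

4.35

The receptive field on the input at this output position is [1.6 0.1 -3 / 1.6 2.9 0]. Elementwise product with the kernel and sum: 1.6·-1 + 0.1·0.5 + -3·0.5 + 1.6·1 + 2.9·2.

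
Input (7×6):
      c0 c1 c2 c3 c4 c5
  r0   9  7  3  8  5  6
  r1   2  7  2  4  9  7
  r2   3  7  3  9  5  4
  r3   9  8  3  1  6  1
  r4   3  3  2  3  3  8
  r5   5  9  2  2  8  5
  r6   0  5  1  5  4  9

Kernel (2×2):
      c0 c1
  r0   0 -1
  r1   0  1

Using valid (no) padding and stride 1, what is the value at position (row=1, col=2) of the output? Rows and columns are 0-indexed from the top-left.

5

The receptive field on the input at this output position is [2 4 / 3 9]. Elementwise product with the kernel and sum: 4·-1 + 9·1.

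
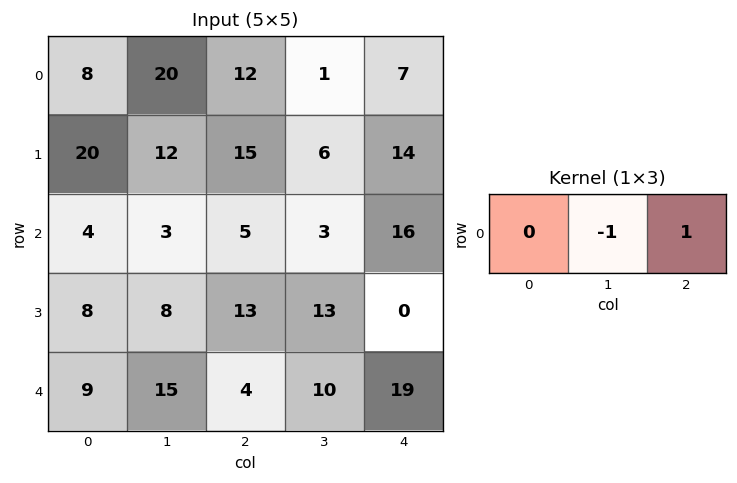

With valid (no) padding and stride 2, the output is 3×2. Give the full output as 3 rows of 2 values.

-8 6
2 13
-11 9

Output[0,0]: The receptive field on the input at this output position is [8 20 12]. Elementwise product with the kernel and sum: 20·-1 + 12·1.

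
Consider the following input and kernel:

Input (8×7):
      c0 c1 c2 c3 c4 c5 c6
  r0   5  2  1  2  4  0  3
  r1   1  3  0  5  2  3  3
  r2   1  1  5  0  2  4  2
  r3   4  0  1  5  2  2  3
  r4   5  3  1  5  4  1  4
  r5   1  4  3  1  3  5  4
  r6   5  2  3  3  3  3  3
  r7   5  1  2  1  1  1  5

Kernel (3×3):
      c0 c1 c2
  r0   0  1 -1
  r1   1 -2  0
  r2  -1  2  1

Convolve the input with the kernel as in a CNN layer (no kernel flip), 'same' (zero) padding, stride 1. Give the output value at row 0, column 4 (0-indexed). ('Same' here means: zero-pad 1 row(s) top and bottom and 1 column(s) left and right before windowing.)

The receptive field on the zero-padded input at this output position is [0 0 0 / 2 4 0 / 5 2 3]. Elementwise product with the kernel and sum: 0·1 + 0·-1 + 2·1 + 4·-2 + 5·-1 + 2·2 + 3·1.

-4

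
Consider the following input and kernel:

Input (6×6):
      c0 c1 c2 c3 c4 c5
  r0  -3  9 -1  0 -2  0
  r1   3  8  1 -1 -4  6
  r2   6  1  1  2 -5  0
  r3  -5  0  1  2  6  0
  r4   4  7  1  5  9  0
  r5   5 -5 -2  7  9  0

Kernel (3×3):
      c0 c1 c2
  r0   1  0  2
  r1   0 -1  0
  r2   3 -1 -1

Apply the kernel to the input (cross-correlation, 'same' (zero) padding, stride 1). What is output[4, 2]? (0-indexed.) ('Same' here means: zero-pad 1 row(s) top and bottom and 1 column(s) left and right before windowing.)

The receptive field on the zero-padded input at this output position is [0 1 2 / 7 1 5 / -5 -2 7]. Elementwise product with the kernel and sum: 0·1 + 2·2 + 1·-1 + -5·3 + -2·-1 + 7·-1.

-17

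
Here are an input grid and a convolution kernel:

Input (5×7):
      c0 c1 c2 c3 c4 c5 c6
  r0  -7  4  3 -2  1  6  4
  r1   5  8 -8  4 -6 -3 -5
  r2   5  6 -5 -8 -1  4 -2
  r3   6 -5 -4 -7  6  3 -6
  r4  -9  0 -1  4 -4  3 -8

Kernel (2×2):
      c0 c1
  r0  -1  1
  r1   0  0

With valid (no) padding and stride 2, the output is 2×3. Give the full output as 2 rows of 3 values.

11 -5 5
1 -3 5

Output[0,0]: The receptive field on the input at this output position is [-7 4 / 5 8]. Elementwise product with the kernel and sum: -7·-1 + 4·1.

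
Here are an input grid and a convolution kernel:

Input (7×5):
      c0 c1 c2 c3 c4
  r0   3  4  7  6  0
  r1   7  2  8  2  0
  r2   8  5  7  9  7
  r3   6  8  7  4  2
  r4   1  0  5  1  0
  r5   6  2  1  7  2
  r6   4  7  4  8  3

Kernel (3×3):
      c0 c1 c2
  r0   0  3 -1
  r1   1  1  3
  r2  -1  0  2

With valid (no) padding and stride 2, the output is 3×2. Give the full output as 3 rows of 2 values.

44 35
52 32
10 19

Output[0,0]: The receptive field on the input at this output position is [3 4 7 / 7 2 8 / 8 5 7]. Elementwise product with the kernel and sum: 4·3 + 7·-1 + 7·1 + 2·1 + 8·3 + 8·-1 + 7·2.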